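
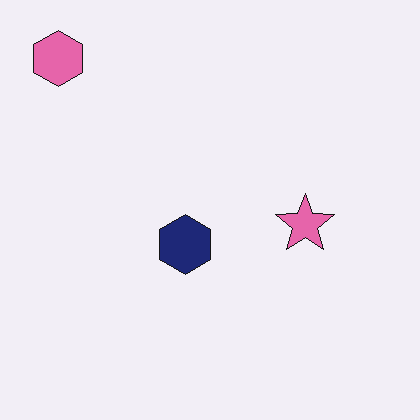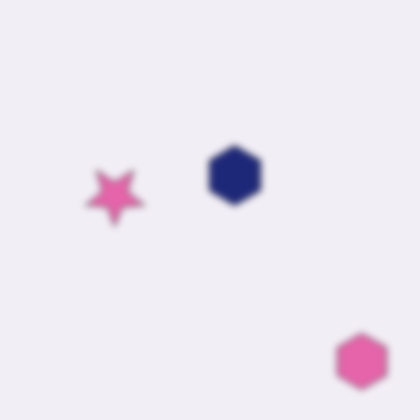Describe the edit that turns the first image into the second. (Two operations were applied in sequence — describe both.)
Noticeably gaussian-blurred, then rotated 180°.

Shape edges and outlines are uniformly softened across the whole image. The pink hexagon sits in the top-left of the first image and the bottom-right of the second — consistent with a whole-image 180° rotation.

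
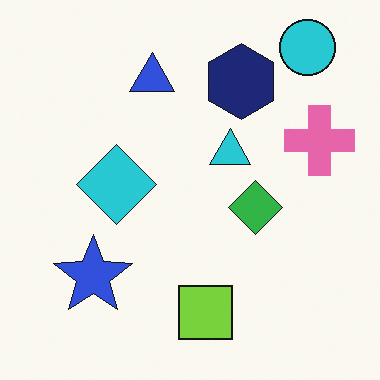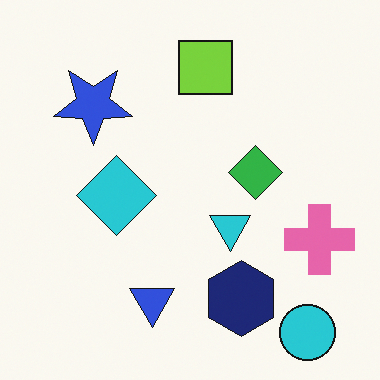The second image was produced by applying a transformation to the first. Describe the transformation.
It was flipped vertically (top ↔ bottom).

The cyan circle is in the top-right of the first image and the bottom-right of the second — shapes on opposite sides of the horizontal midline have swapped in a mirror flip.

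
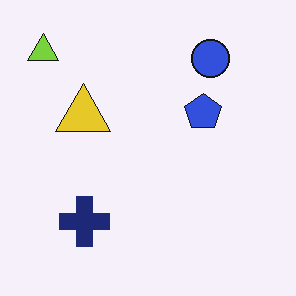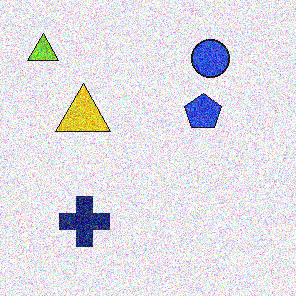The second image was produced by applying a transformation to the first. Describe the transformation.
The transformation is: degraded with strong gaussian noise.

Random speckle covers the whole image, including the flat background.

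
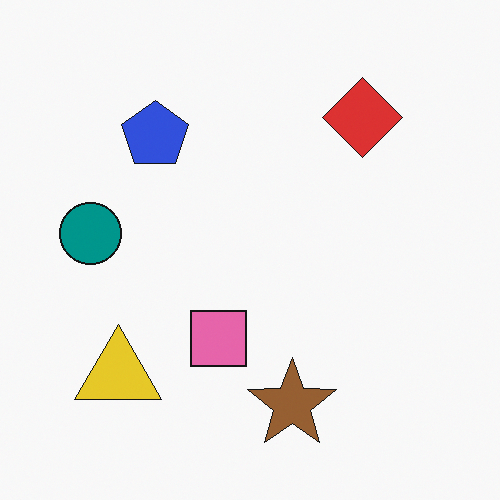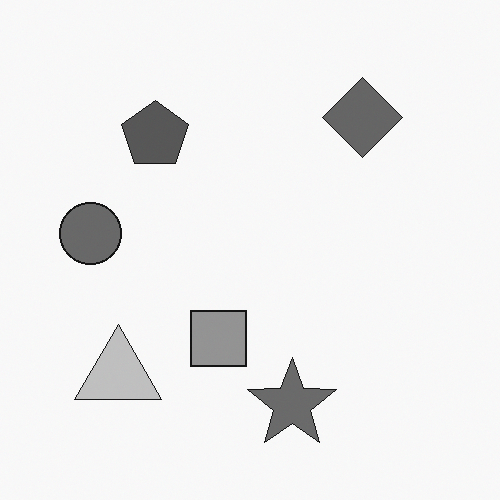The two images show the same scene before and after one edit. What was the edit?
The image was converted to grayscale.

All color is removed — every shape is now a shade of grey.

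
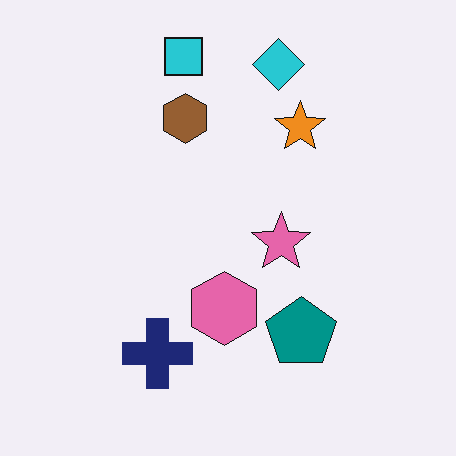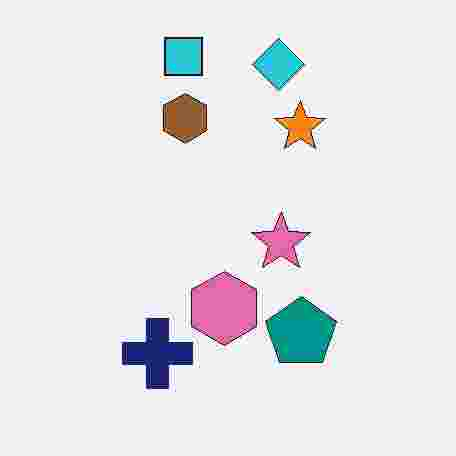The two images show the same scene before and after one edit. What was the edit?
The image was degraded with heavy JPEG compression.

Blocky 8×8 compression artifacts appear around shape edges and the flat background shows ringing — characteristic JPEG degradation.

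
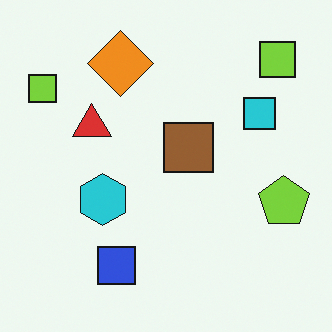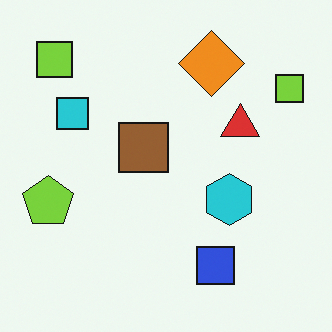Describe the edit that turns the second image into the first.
The image was flipped horizontally (left ↔ right).

The lime pentagon is in the left of the second image and the right of the first — shapes on opposite sides of the vertical midline have swapped in a mirror flip.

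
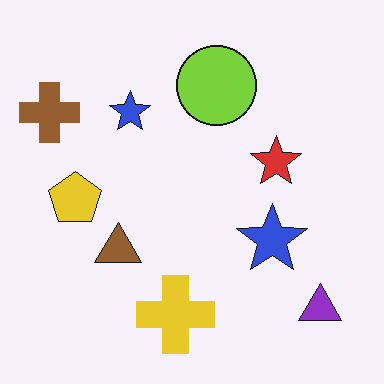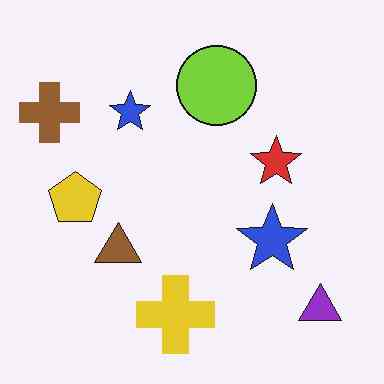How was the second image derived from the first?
It was JPEG-compressed with visible artifacts.

Blocky 8×8 compression artifacts appear around shape edges and the flat background shows ringing — characteristic JPEG degradation.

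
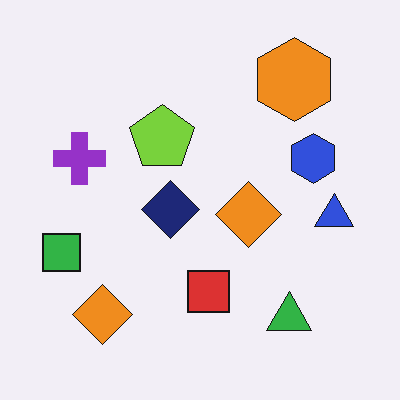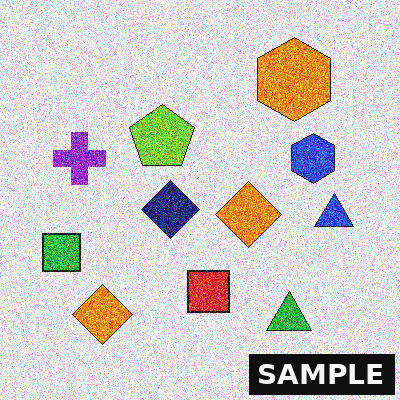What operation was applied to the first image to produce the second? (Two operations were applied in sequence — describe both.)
It was degraded with strong gaussian noise, then watermarked with the text "SAMPLE" in the lower-right corner.

Random speckle covers the whole image, including the flat background. A dark label reading "SAMPLE" appears in the lower-right corner.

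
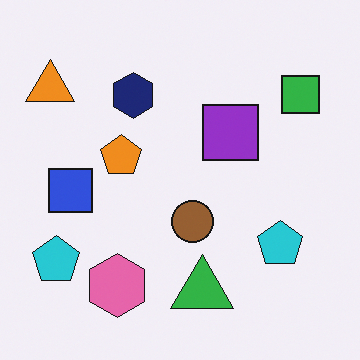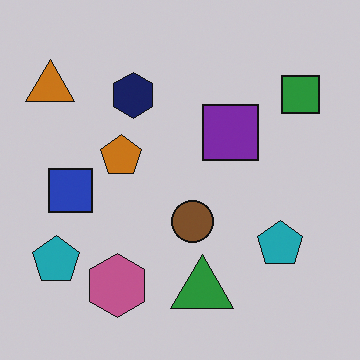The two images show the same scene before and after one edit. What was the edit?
This is the original image darkened a little.

Every pixel — background and shapes alike — is uniformly darkened.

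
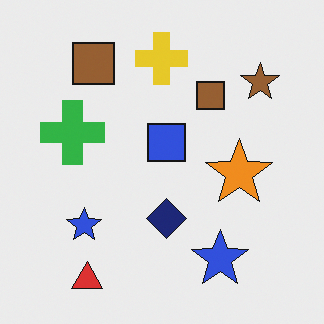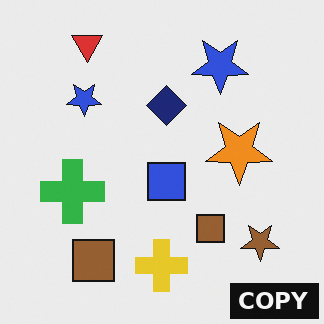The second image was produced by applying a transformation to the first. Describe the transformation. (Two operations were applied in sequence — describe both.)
It was flipped vertically (top ↔ bottom), then watermarked with the text "COPY" in the lower-right corner.

The red triangle is in the bottom-left of the first image and the top-left of the second — shapes on opposite sides of the horizontal midline have swapped in a mirror flip. A dark label reading "COPY" appears in the lower-right corner.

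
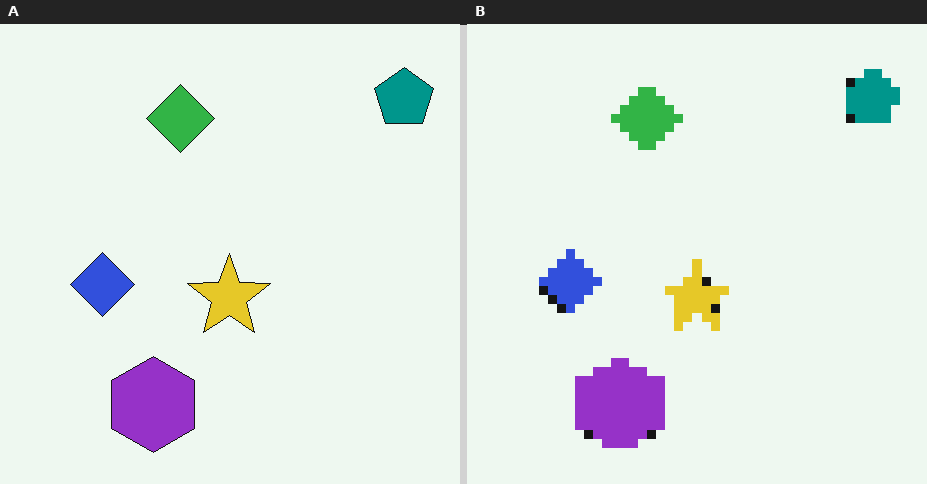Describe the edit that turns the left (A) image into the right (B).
It was coarsely pixelated.

Shapes are reduced to large square blocks; fine edges and outlines are lost — a downscale-then-upscale (mosaic) effect.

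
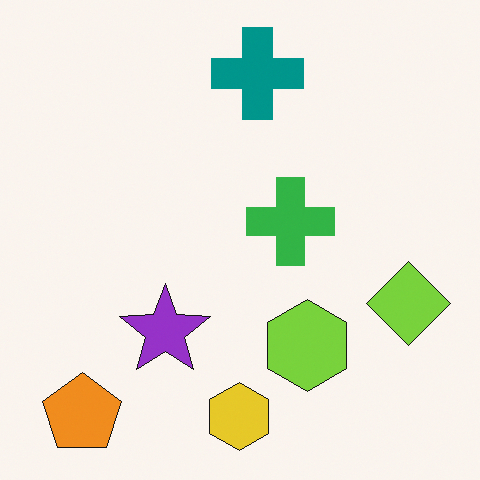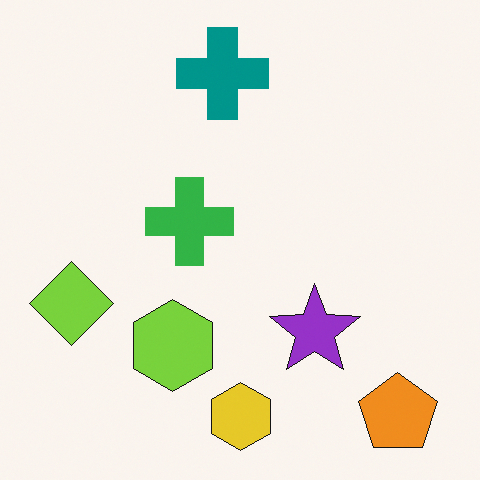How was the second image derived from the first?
This is the original image flipped horizontally (left ↔ right).

The lime diamond is in the right of the first image and the left of the second — shapes on opposite sides of the vertical midline have swapped in a mirror flip.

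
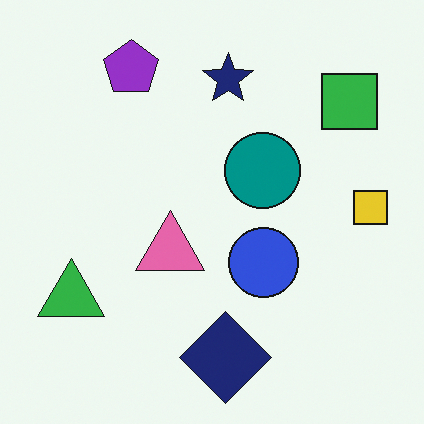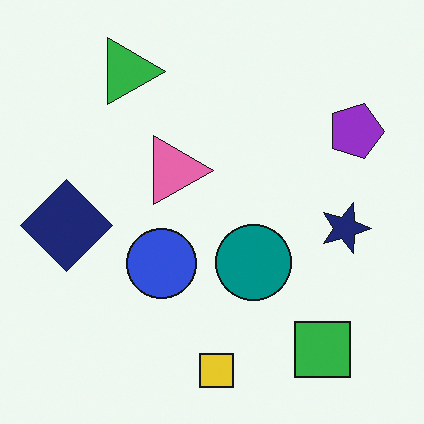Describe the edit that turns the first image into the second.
The transformation is: rotated 90° clockwise.

The green square sits in the top-right of the first image and the bottom-right of the second — consistent with a whole-image 90° clockwise rotation.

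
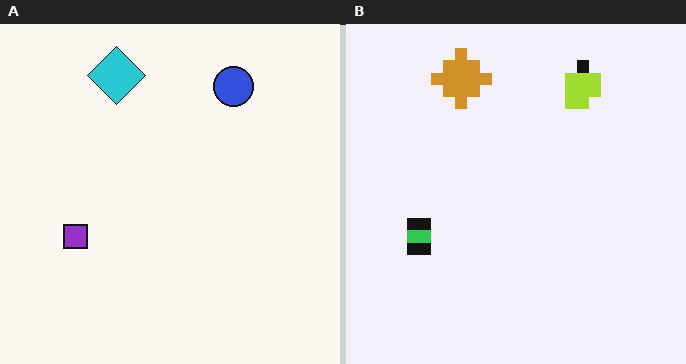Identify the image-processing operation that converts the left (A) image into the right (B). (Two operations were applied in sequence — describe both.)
The transformation is: coarsely pixelated, then hue-shifted by a large amount.

Shapes are reduced to large square blocks; fine edges and outlines are lost — a downscale-then-upscale (mosaic) effect. Every shape's color has rotated by the same amount around the hue wheel — a uniform hue shift.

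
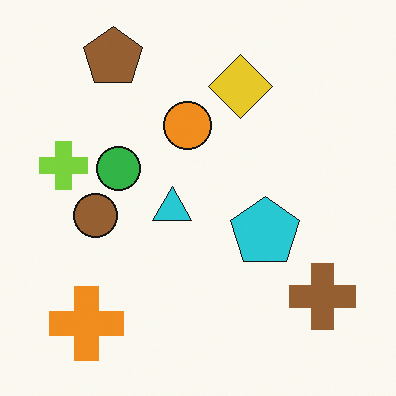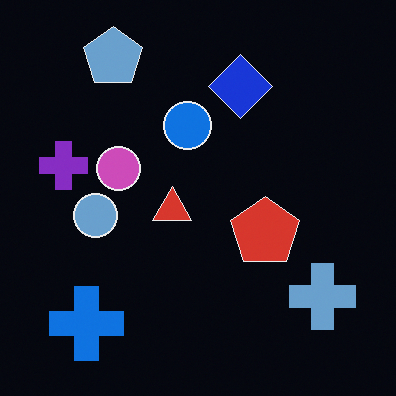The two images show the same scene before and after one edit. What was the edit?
This is the original image color-inverted (negative).

The light background has become dark and every shape's color is its complement — a photographic negative.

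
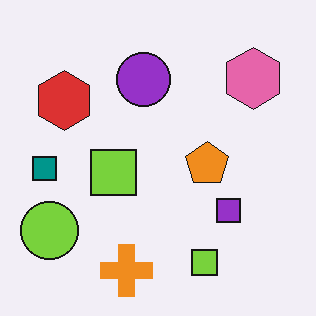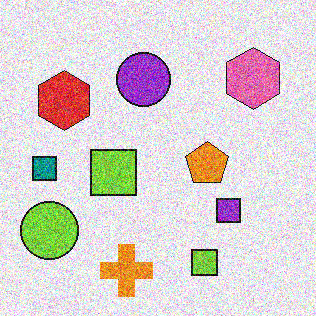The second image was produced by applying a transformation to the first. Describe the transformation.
The second image is the first degraded with strong gaussian noise.

Random speckle covers the whole image, including the flat background.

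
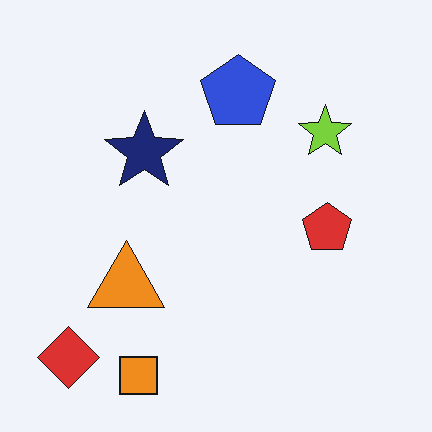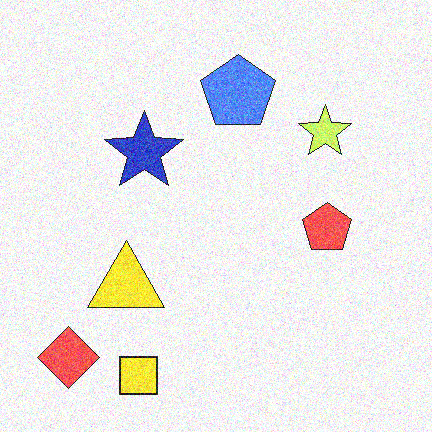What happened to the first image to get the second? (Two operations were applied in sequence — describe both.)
This is the original image noticeably brightened, then degraded with a thick layer of grain.

Every pixel — background and shapes alike — is uniformly brightened. Random speckle covers the whole image, including the flat background.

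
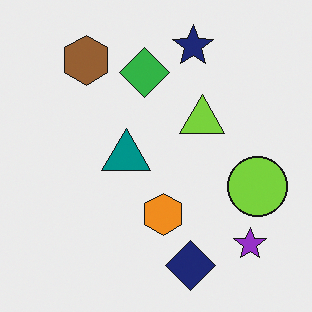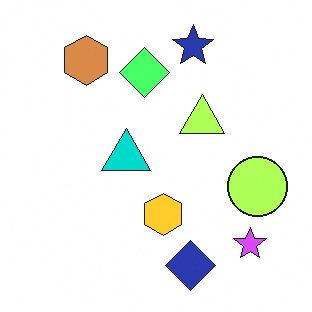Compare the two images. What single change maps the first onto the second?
The transformation is: brightened a lot.

Every pixel — background and shapes alike — is uniformly brightened.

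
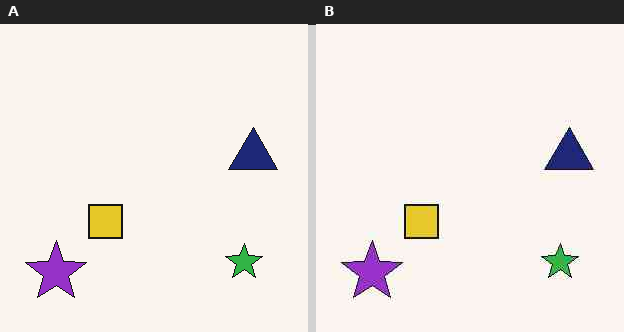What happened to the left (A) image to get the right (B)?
It was given moderate JPEG compression.

Blocky 8×8 compression artifacts appear around shape edges and the flat background shows ringing — characteristic JPEG degradation.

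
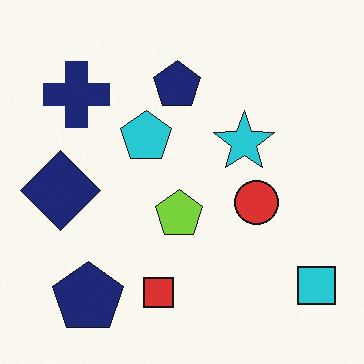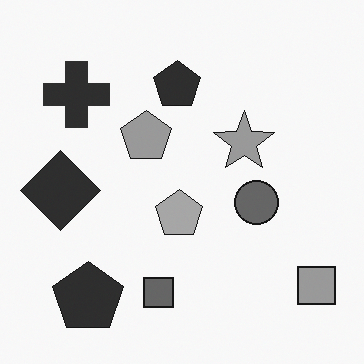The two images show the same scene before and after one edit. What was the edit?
This is the original image converted to grayscale.

All color is removed — every shape is now a shade of grey.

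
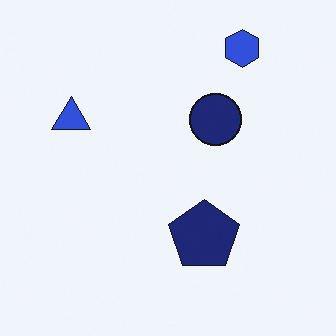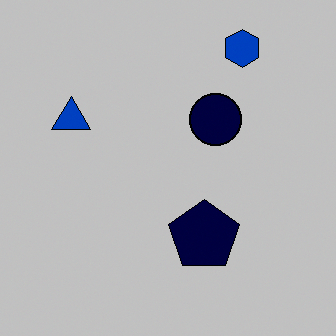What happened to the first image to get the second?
The image was aggressively posterized.

Each flat color has snapped to a coarser quantized level — most visibly, the near-white background has dropped to a flat grey.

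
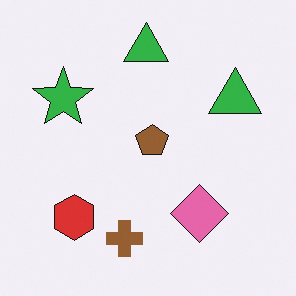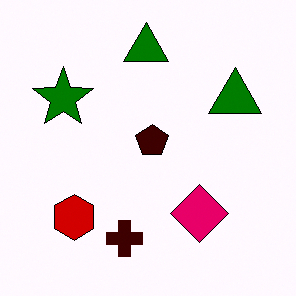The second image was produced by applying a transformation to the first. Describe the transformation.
It was boosted in contrast.

Tones are pushed away from mid-grey across the whole image — a global contrast change.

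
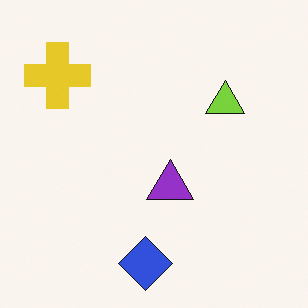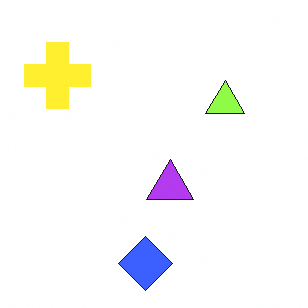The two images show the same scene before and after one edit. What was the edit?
This is the original image brightened a little.

Every pixel — background and shapes alike — is uniformly brightened.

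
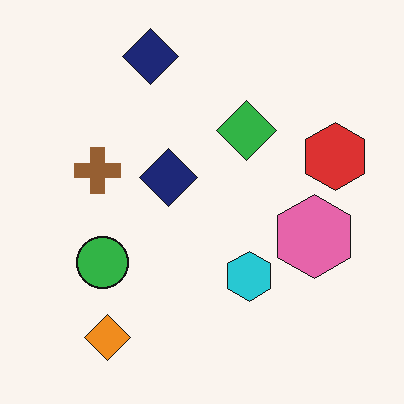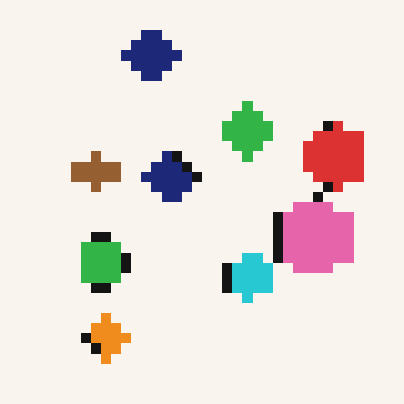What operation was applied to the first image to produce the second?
This is the original image heavily pixelated into large blocks.

Shapes are reduced to large square blocks; fine edges and outlines are lost — a downscale-then-upscale (mosaic) effect.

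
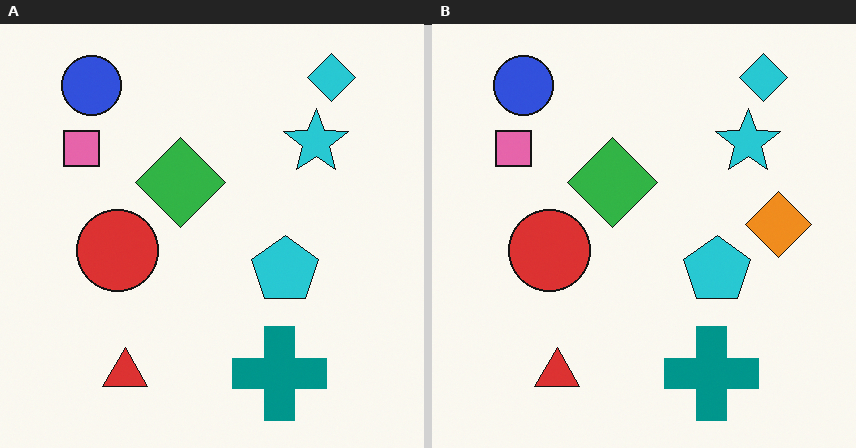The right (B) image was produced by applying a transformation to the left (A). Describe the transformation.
The image was overlaid with an additional orange diamond.

An orange diamond appears in the right (B) image that is absent from the left (A).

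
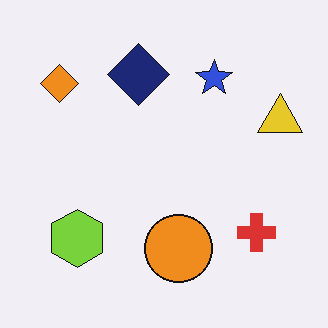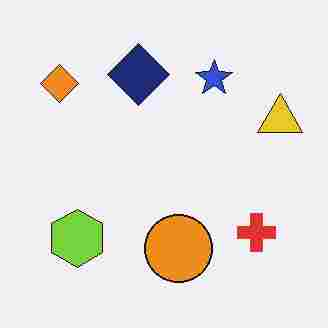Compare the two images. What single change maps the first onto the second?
It was degraded with heavy JPEG compression.

Blocky 8×8 compression artifacts appear around shape edges and the flat background shows ringing — characteristic JPEG degradation.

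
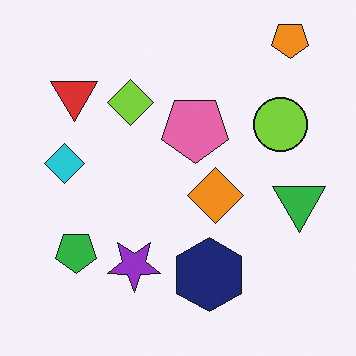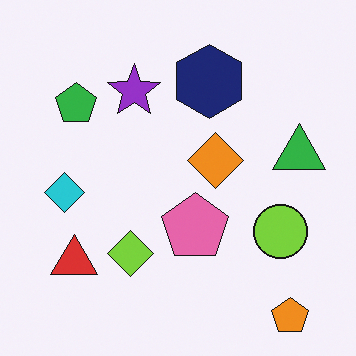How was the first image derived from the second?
It was flipped vertically (top ↔ bottom).

The orange pentagon is in the bottom-right of the second image and the top-right of the first — shapes on opposite sides of the horizontal midline have swapped in a mirror flip.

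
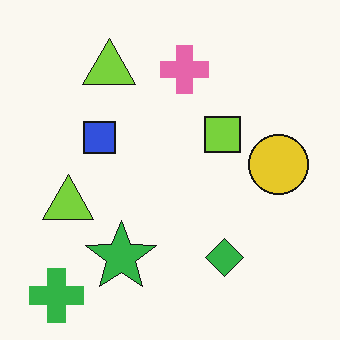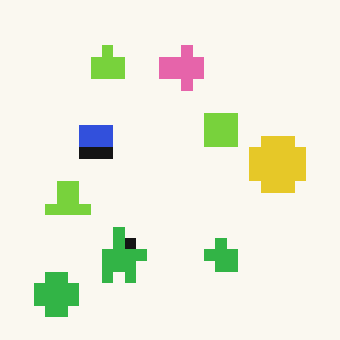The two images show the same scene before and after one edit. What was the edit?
Coarsely pixelated.

Shapes are reduced to large square blocks; fine edges and outlines are lost — a downscale-then-upscale (mosaic) effect.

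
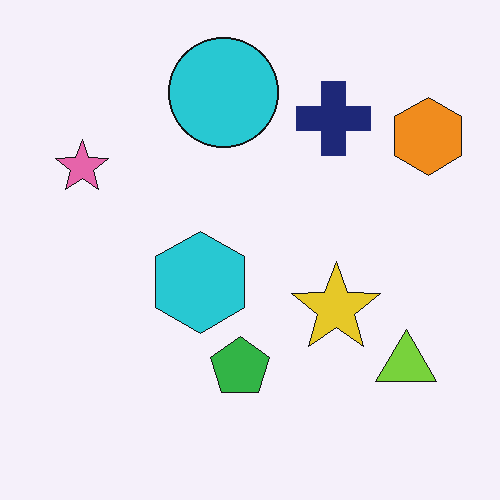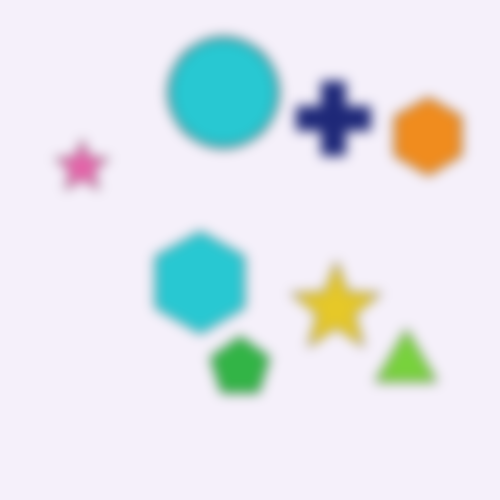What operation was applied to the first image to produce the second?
This is the original image heavily blurred.

Shape edges and outlines are uniformly softened across the whole image.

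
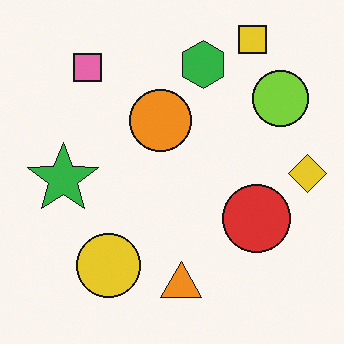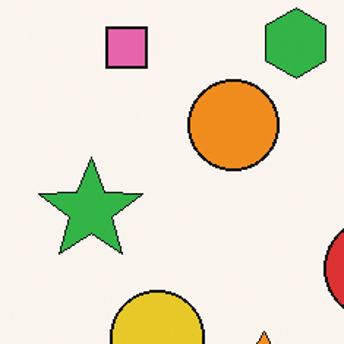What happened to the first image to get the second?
The second image is the first cropped slightly and scaled back up.

The visible shapes are larger and the field of view is narrower; shapes near the original edges may be partly or wholly outside the frame — a crop-and-rescale.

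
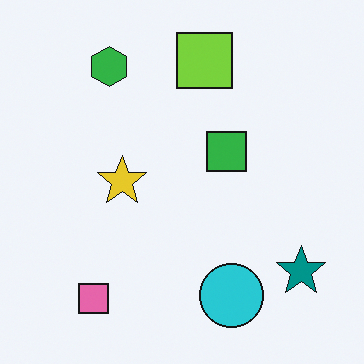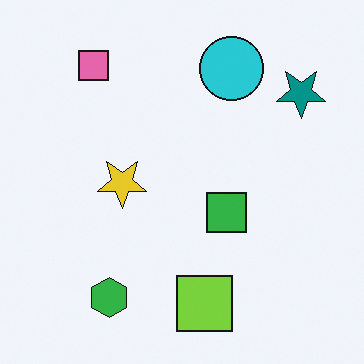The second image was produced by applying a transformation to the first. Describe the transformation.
It was flipped vertically (top ↔ bottom).

The lime square is in the top of the first image and the bottom of the second — shapes on opposite sides of the horizontal midline have swapped in a mirror flip.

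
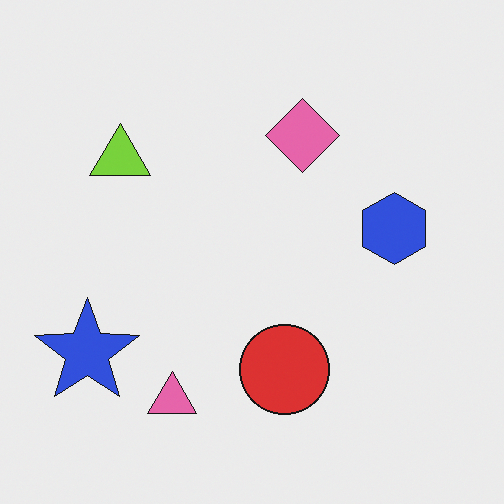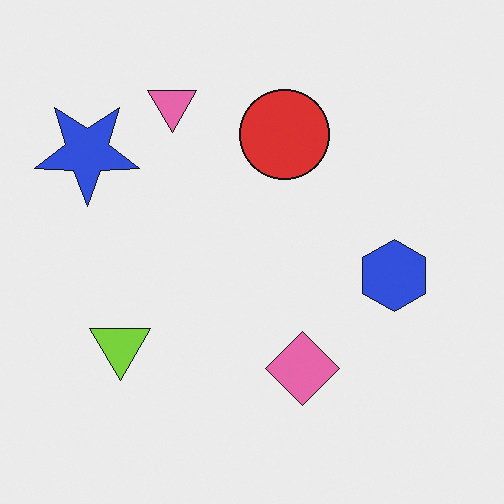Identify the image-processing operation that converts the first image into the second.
Flipped vertically (top ↔ bottom).

The pink triangle is in the bottom of the first image and the top of the second — shapes on opposite sides of the horizontal midline have swapped in a mirror flip.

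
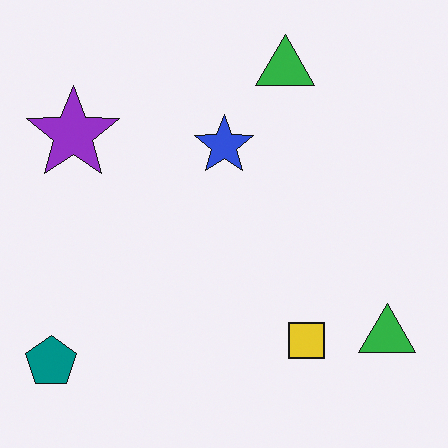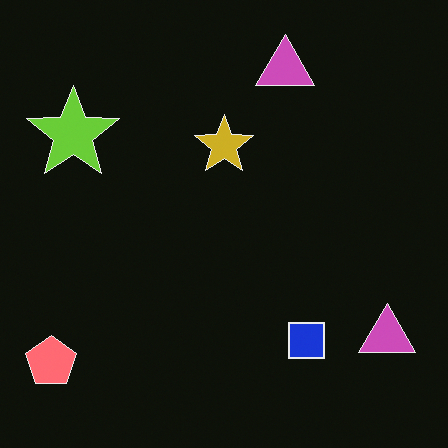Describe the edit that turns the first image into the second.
The image was color-inverted (negative).

The light background has become dark and every shape's color is its complement — a photographic negative.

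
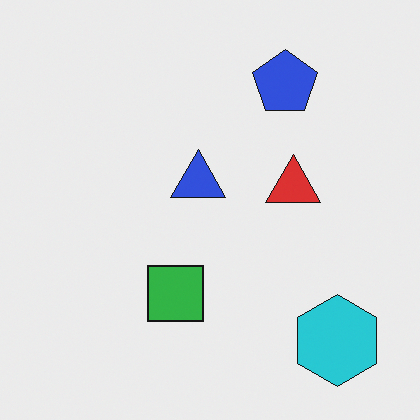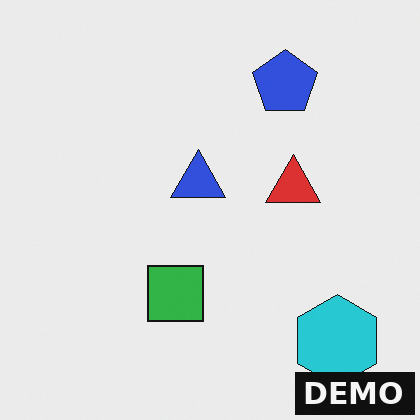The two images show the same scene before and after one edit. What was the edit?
The transformation is: watermarked with the text "DEMO" in the lower-right corner.

A dark label reading "DEMO" appears in the lower-right corner.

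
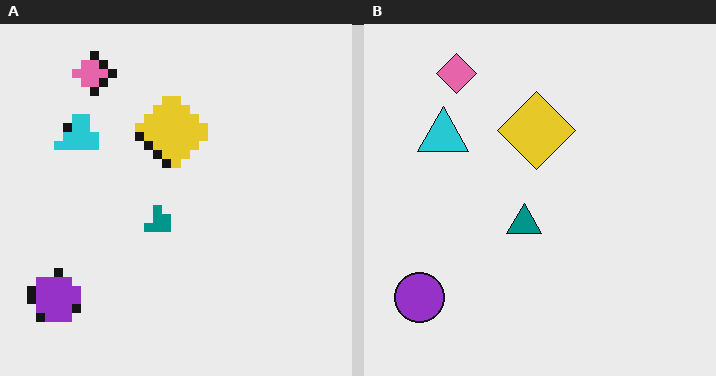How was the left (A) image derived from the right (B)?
Heavily pixelated into large blocks.

Shapes are reduced to large square blocks; fine edges and outlines are lost — a downscale-then-upscale (mosaic) effect.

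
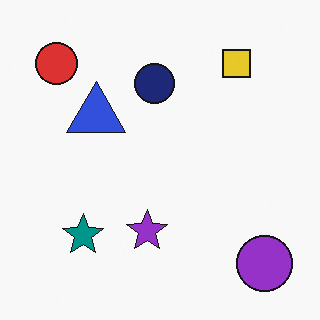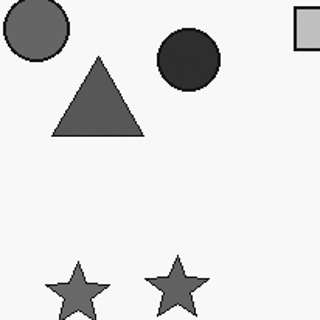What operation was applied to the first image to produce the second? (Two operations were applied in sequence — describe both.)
The second image is the first cropped to a modestly smaller region and rescaled, then converted to grayscale.

The visible shapes are larger and the field of view is narrower; shapes near the original edges may be partly or wholly outside the frame — a crop-and-rescale. All color is removed — every shape is now a shade of grey.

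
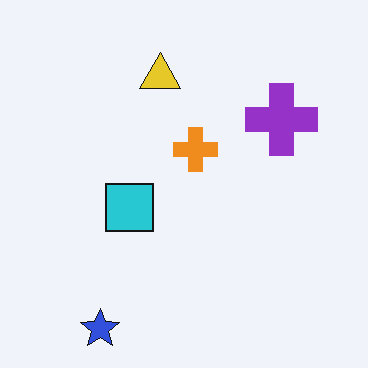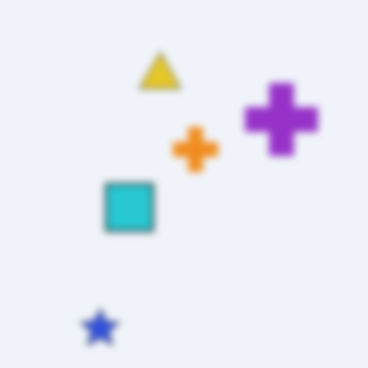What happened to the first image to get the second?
The transformation is: moderately blurred.

Shape edges and outlines are uniformly softened across the whole image.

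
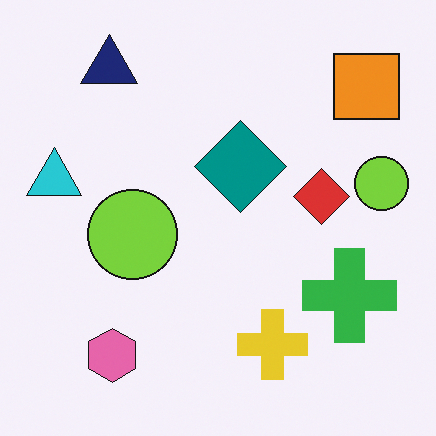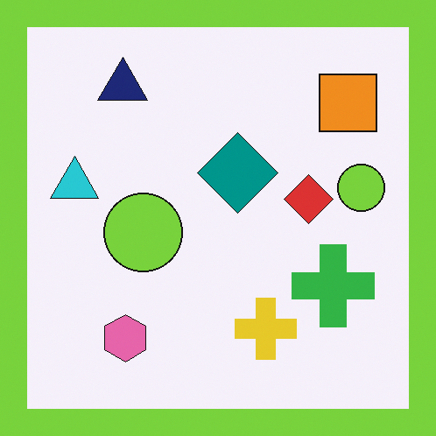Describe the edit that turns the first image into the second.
The image was framed with a lime border.

A solid lime frame runs around the edge of the second image, with the content slightly shrunk inside it.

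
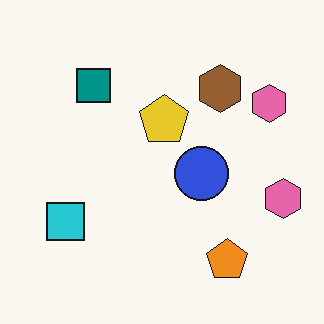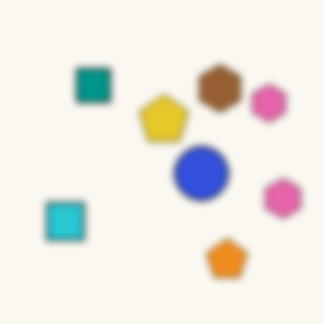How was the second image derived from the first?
The second image is the first moderately blurred.

Shape edges and outlines are uniformly softened across the whole image.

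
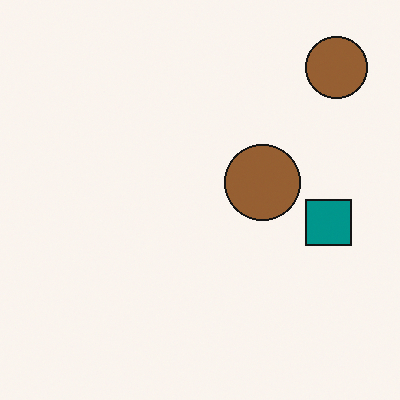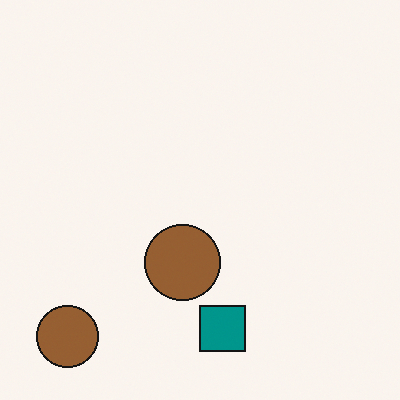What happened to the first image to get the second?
It was transposed (reflected across the top-left ↔ bottom-right diagonal).

Shapes have swapped their row and column positions — what was in the top-right is now in the bottom-left — a diagonal reflection.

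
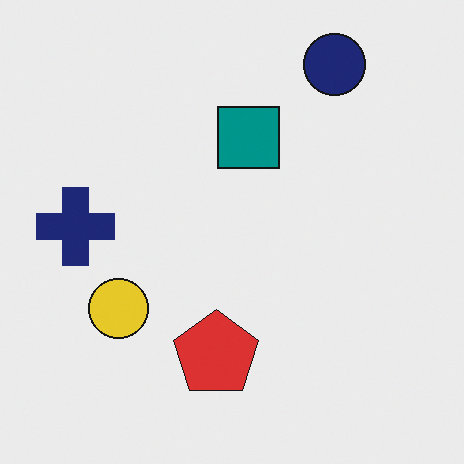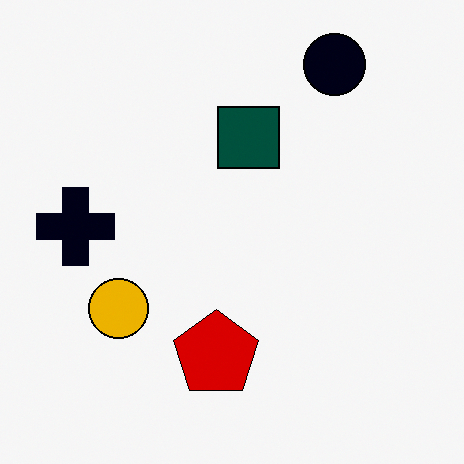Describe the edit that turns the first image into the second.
Boosted in contrast.

Tones are pushed away from mid-grey across the whole image — a global contrast change.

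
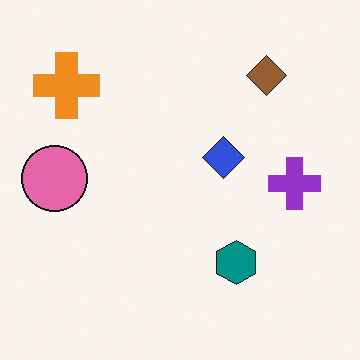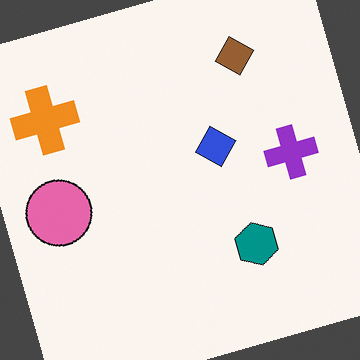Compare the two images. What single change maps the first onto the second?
The second image is the first rotated counter-clockwise by a moderate amount.

Every shape is tilted by the same angle and the image corners show triangular fill wedges — a whole-image rotation by a non-right angle.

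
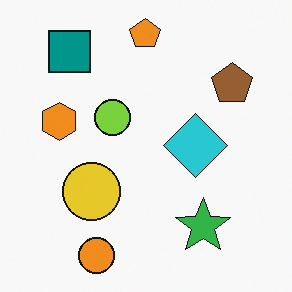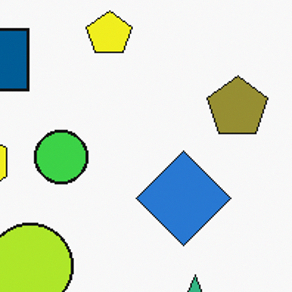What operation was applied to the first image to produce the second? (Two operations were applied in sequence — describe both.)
The second image is the first hue-shifted slightly, then cropped to a modestly smaller region and rescaled.

Every shape's color has rotated by the same amount around the hue wheel — a uniform hue shift. The visible shapes are larger and the field of view is narrower; shapes near the original edges may be partly or wholly outside the frame — a crop-and-rescale.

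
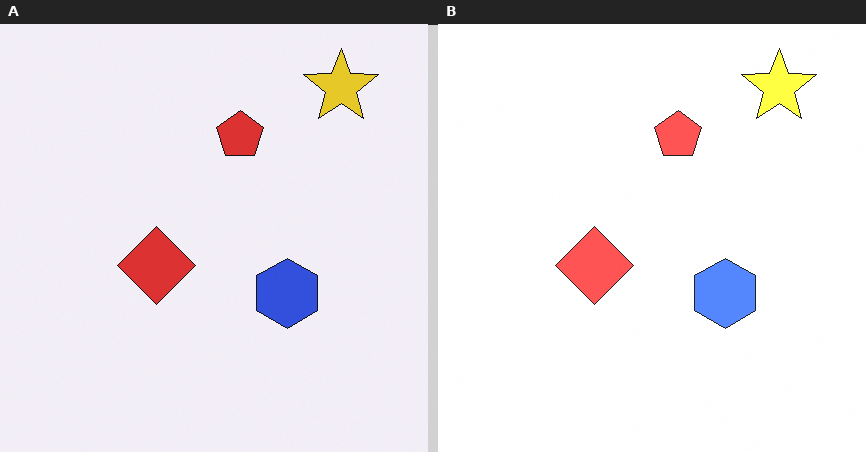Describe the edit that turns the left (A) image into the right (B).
The transformation is: noticeably brightened.

Every pixel — background and shapes alike — is uniformly brightened.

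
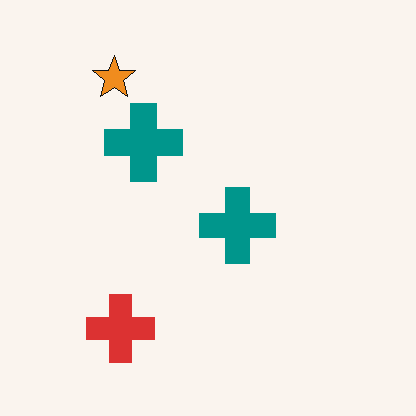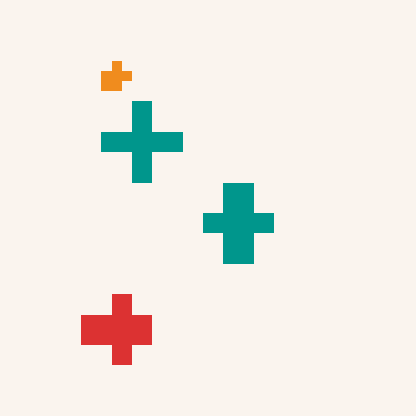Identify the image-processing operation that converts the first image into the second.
It was heavily pixelated into large blocks.

Shapes are reduced to large square blocks; fine edges and outlines are lost — a downscale-then-upscale (mosaic) effect.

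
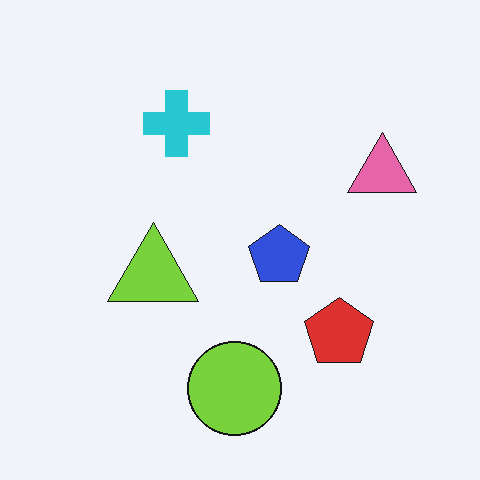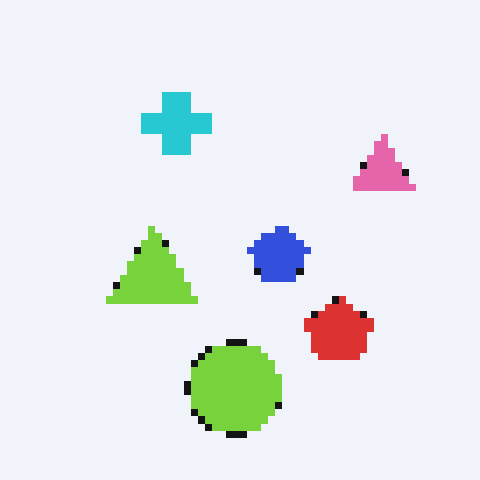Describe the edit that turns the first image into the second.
The transformation is: moderately pixelated.

Shapes are reduced to large square blocks; fine edges and outlines are lost — a downscale-then-upscale (mosaic) effect.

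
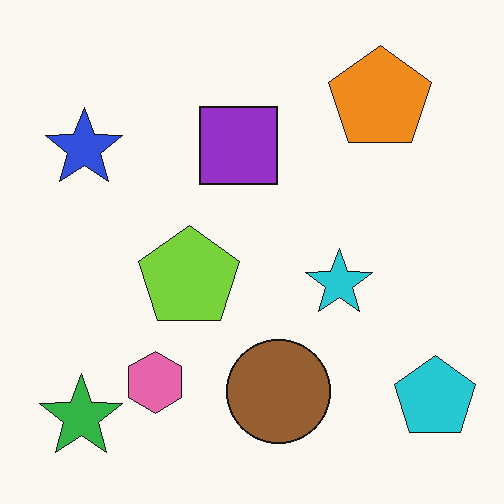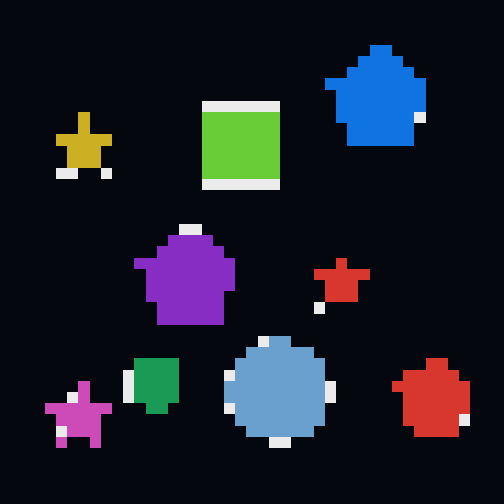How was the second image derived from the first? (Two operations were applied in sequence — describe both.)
The transformation is: color-inverted (negative), then coarsely pixelated.

The light background has become dark and every shape's color is its complement — a photographic negative. Shapes are reduced to large square blocks; fine edges and outlines are lost — a downscale-then-upscale (mosaic) effect.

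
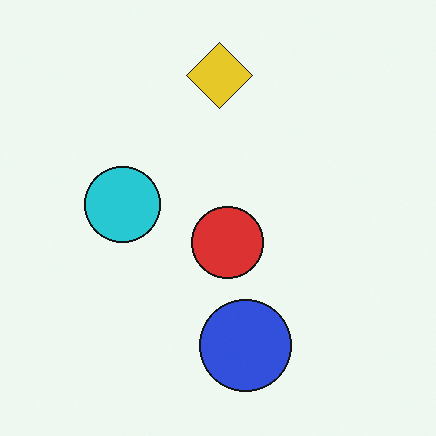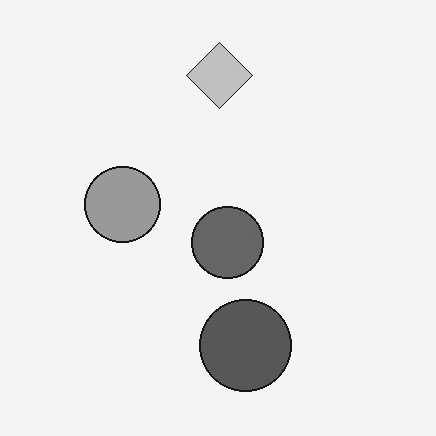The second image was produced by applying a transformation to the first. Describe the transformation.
The second image is the first converted to grayscale.

All color is removed — every shape is now a shade of grey.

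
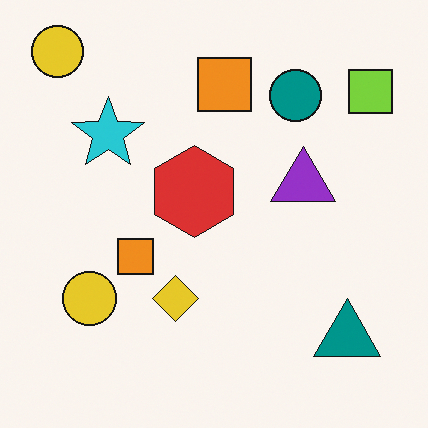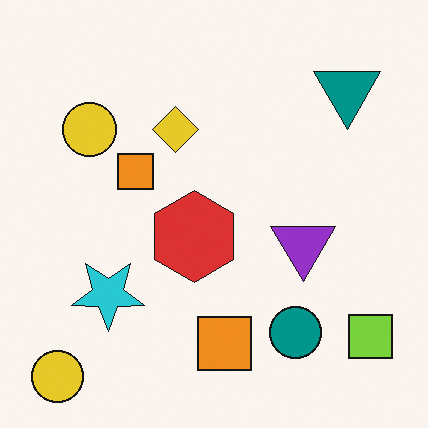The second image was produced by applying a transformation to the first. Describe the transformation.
This is the original image flipped vertically (top ↔ bottom).

The teal triangle is in the bottom-right of the first image and the top-right of the second — shapes on opposite sides of the horizontal midline have swapped in a mirror flip.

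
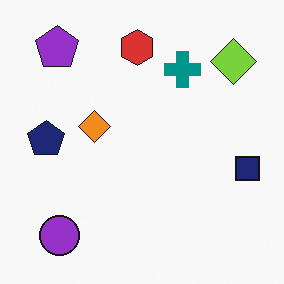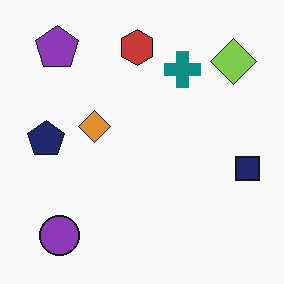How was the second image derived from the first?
The second image is the first slightly desaturated.

All colors are more muted and greyish — a global saturation change.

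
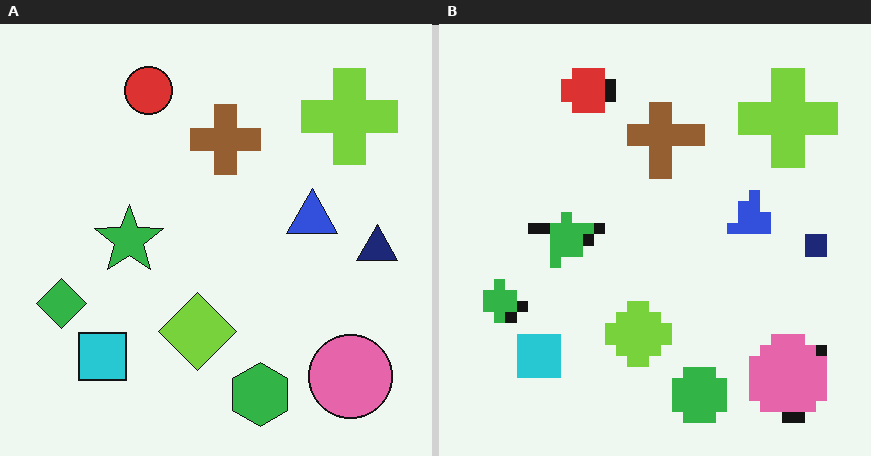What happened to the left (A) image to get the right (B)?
The image was coarsely pixelated.

Shapes are reduced to large square blocks; fine edges and outlines are lost — a downscale-then-upscale (mosaic) effect.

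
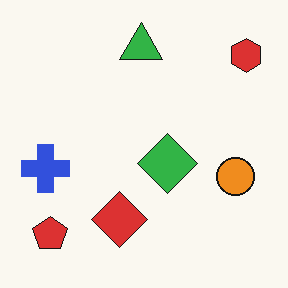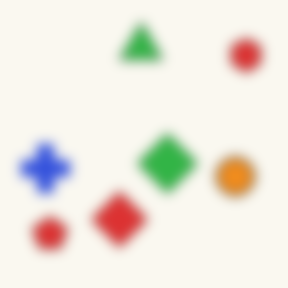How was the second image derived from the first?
It was strongly gaussian-blurred.

Shape edges and outlines are uniformly softened across the whole image.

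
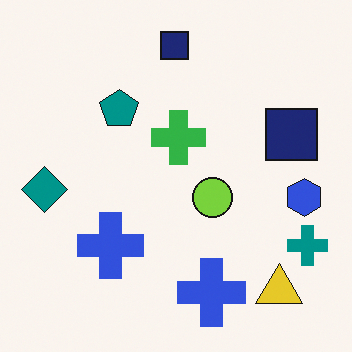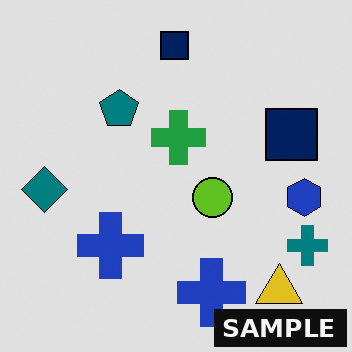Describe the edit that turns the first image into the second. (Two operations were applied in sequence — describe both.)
The image was posterized to a reduced palette, then watermarked with the text "SAMPLE" in the lower-right corner.

Each flat color has snapped to a coarser quantized level — most visibly, the near-white background has dropped to a flat grey. A dark label reading "SAMPLE" appears in the lower-right corner.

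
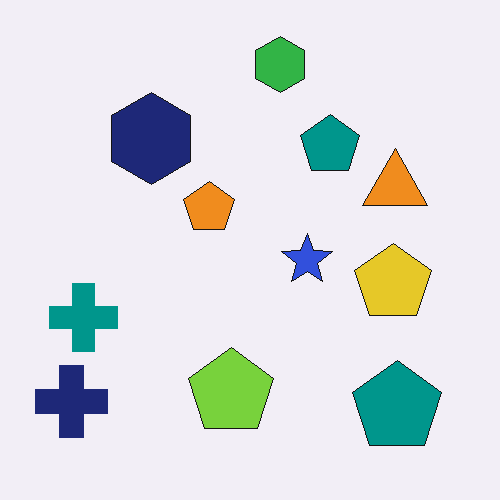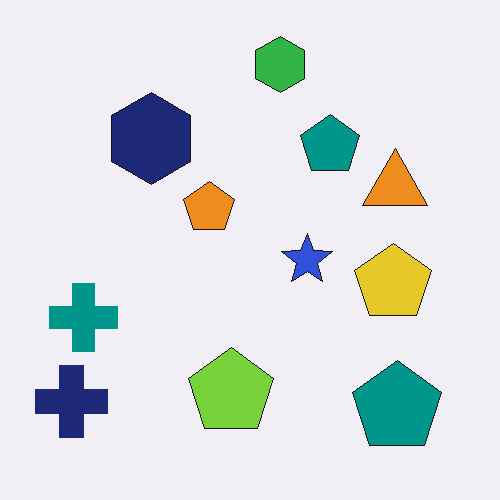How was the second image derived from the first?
The transformation is: JPEG-compressed with visible artifacts.

Blocky 8×8 compression artifacts appear around shape edges and the flat background shows ringing — characteristic JPEG degradation.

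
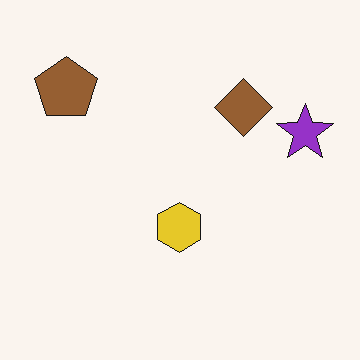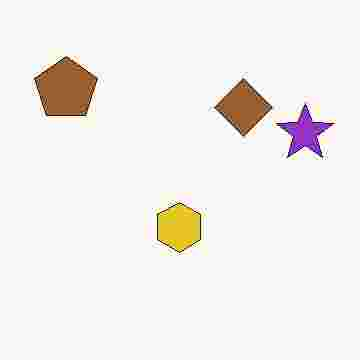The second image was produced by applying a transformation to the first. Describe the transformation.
It was heavily JPEG-compressed with obvious blocking artifacts.

Blocky 8×8 compression artifacts appear around shape edges and the flat background shows ringing — characteristic JPEG degradation.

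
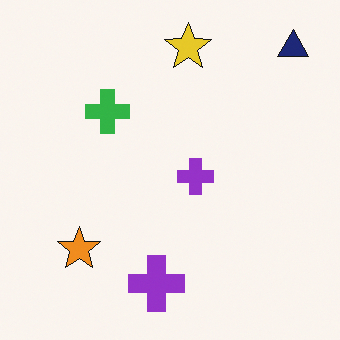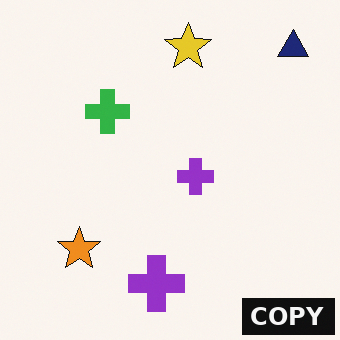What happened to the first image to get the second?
Watermarked with the text "COPY" in the lower-right corner.

A dark label reading "COPY" appears in the lower-right corner.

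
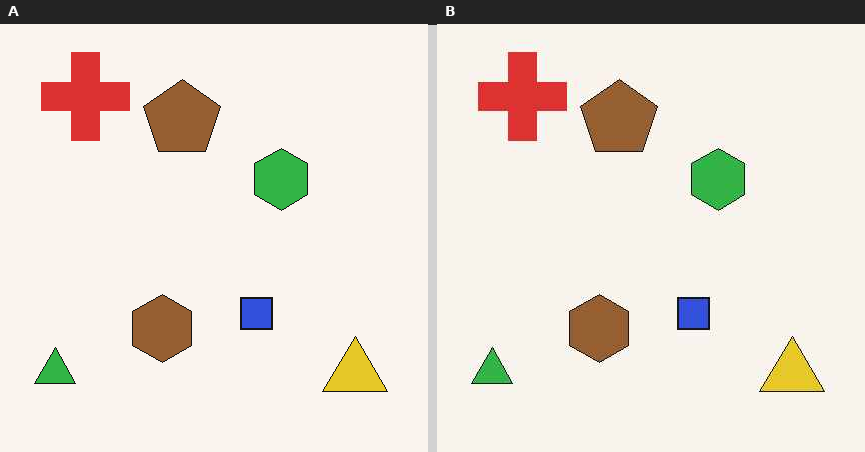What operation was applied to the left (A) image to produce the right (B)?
This is the original image JPEG-compressed with visible artifacts.

Blocky 8×8 compression artifacts appear around shape edges and the flat background shows ringing — characteristic JPEG degradation.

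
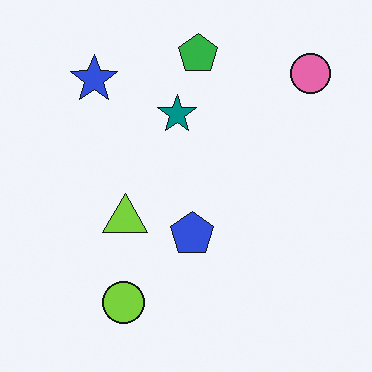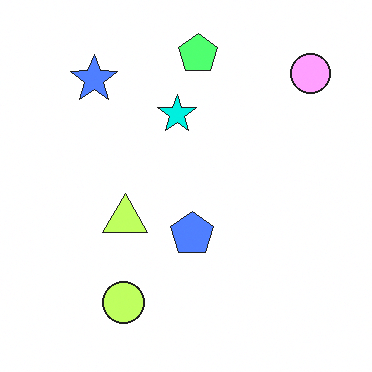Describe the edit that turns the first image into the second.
It was brightened a lot.

Every pixel — background and shapes alike — is uniformly brightened.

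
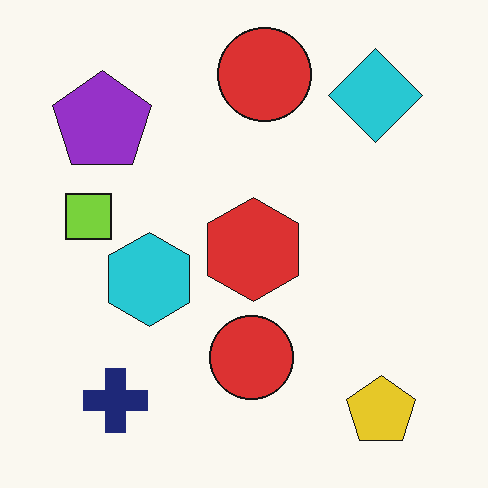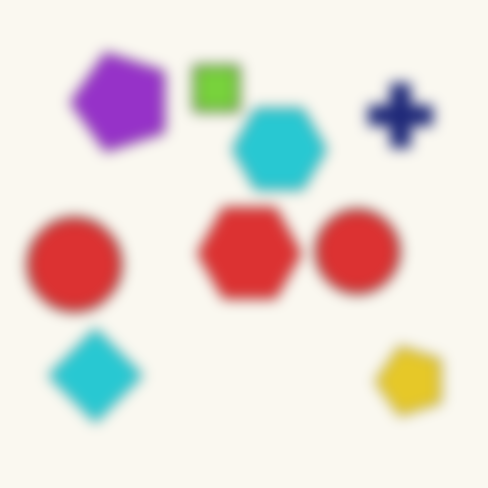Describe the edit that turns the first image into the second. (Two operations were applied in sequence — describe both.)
The image was transposed (reflected across the top-left ↔ bottom-right diagonal), then strongly gaussian-blurred.

Shapes have swapped their row and column positions — what was in the top-right is now in the bottom-left — a diagonal reflection. Shape edges and outlines are uniformly softened across the whole image.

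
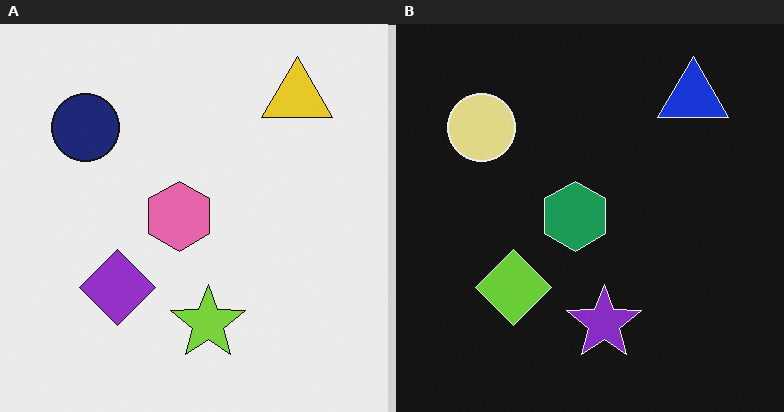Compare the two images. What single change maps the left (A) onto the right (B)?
It was color-inverted (negative).

The light background has become dark and every shape's color is its complement — a photographic negative.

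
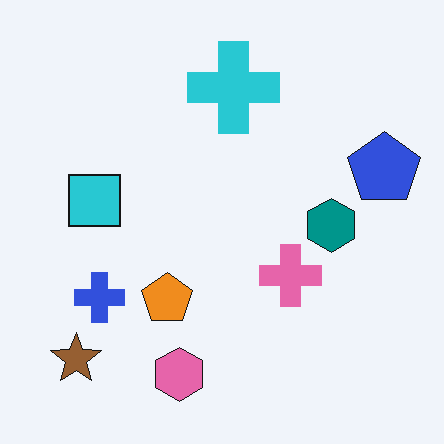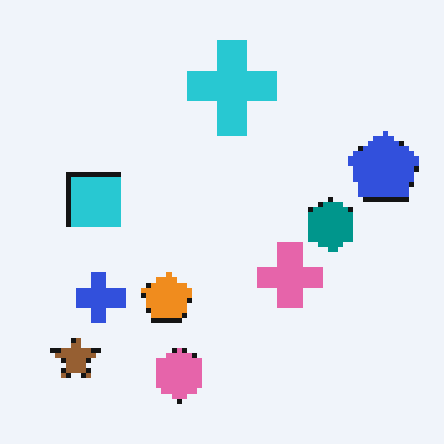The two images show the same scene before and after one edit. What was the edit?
The transformation is: lightly pixelated (a mild mosaic effect).

Shapes are reduced to large square blocks; fine edges and outlines are lost — a downscale-then-upscale (mosaic) effect.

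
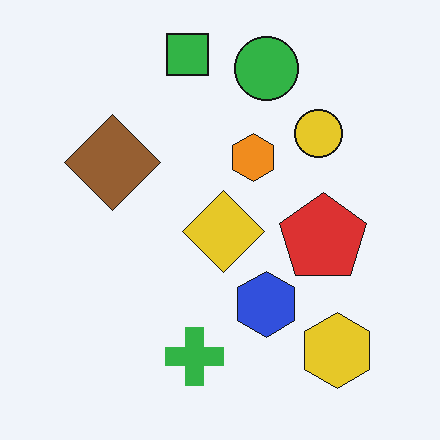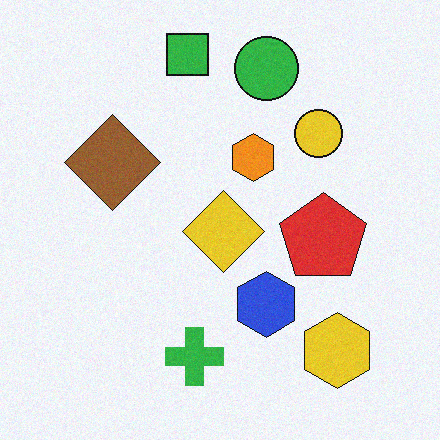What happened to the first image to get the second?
The transformation is: degraded with light additive noise.

Random speckle covers the whole image, including the flat background.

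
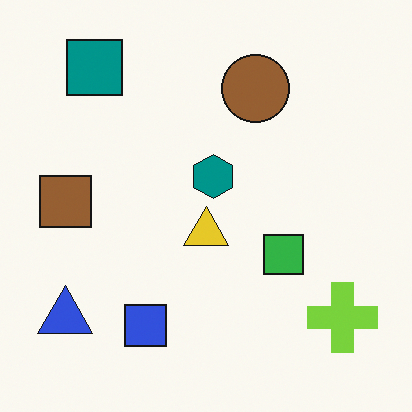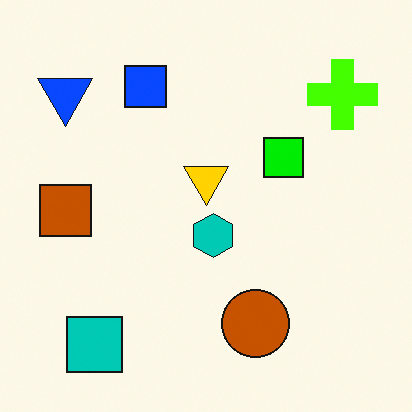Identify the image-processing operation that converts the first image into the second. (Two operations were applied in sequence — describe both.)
This is the original image heavily oversaturated, then flipped vertically (top ↔ bottom).

All colors are more vivid — a global saturation change. The teal square is in the top-left of the first image and the bottom-left of the second — shapes on opposite sides of the horizontal midline have swapped in a mirror flip.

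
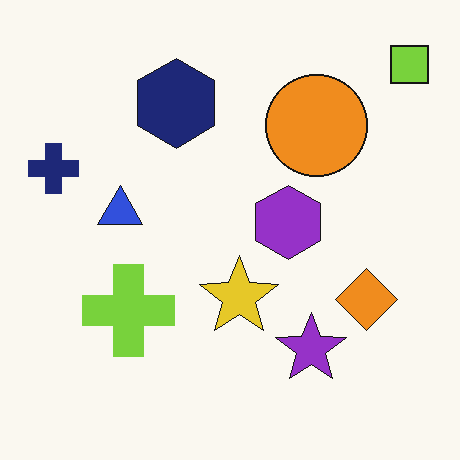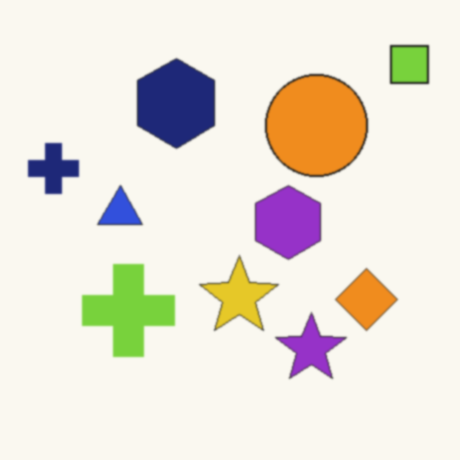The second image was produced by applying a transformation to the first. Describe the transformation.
This is the original image lightly blurred.

Shape edges and outlines are uniformly softened across the whole image.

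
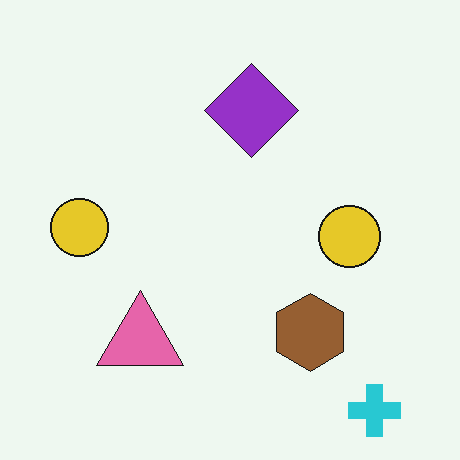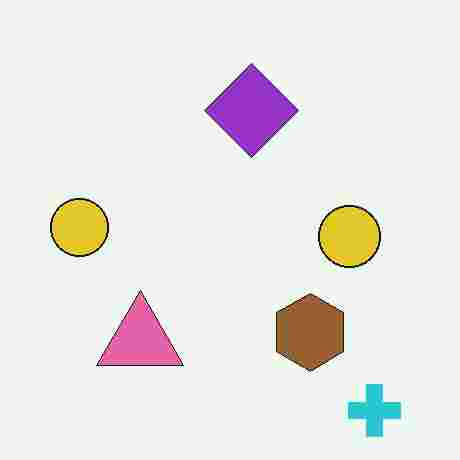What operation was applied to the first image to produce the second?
It was degraded with heavy JPEG compression.

Blocky 8×8 compression artifacts appear around shape edges and the flat background shows ringing — characteristic JPEG degradation.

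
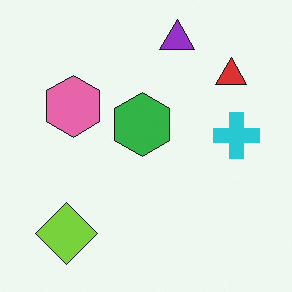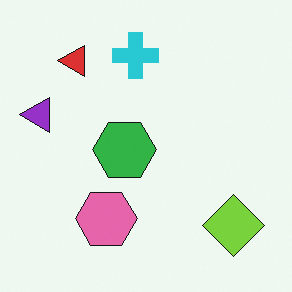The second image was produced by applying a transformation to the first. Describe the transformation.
It was rotated 90° counter-clockwise.

The lime diamond sits in the bottom-left of the first image and the bottom-right of the second — consistent with a whole-image 90° counter-clockwise rotation.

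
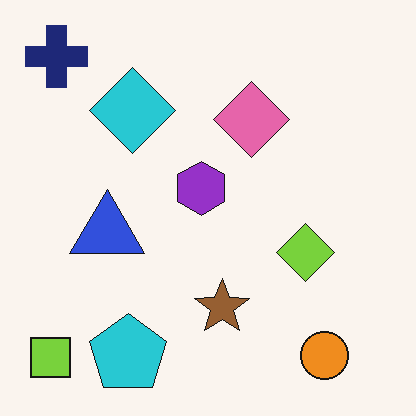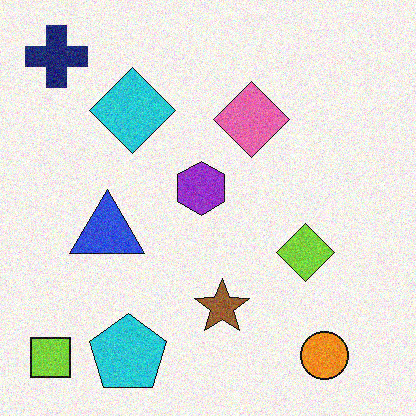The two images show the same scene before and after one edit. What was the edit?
The image was degraded with visible gaussian noise.

Random speckle covers the whole image, including the flat background.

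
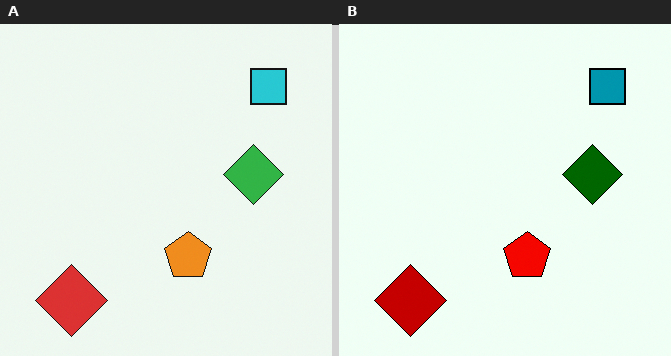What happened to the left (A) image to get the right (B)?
The transformation is: given much higher contrast.

Tones are pushed away from mid-grey across the whole image — a global contrast change.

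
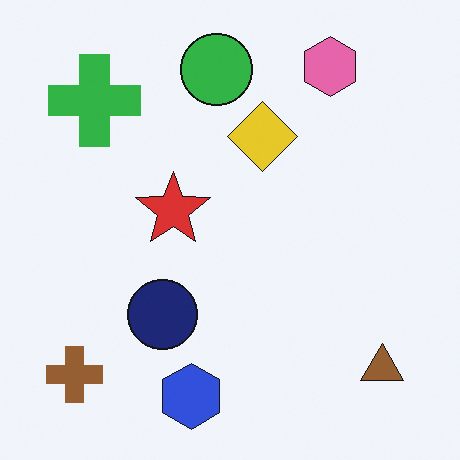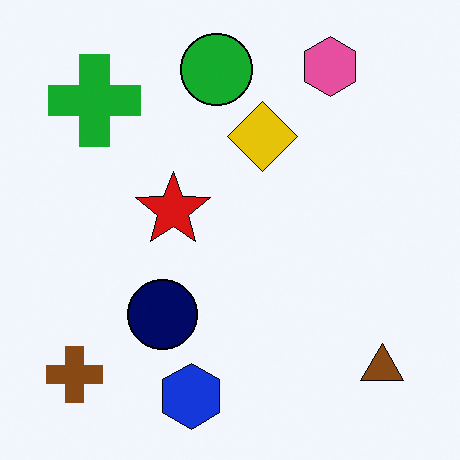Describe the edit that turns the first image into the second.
The second image is the first given slightly increased contrast.

Tones are pushed away from mid-grey across the whole image — a global contrast change.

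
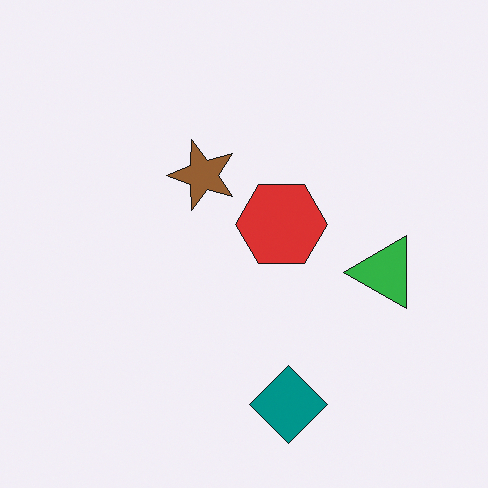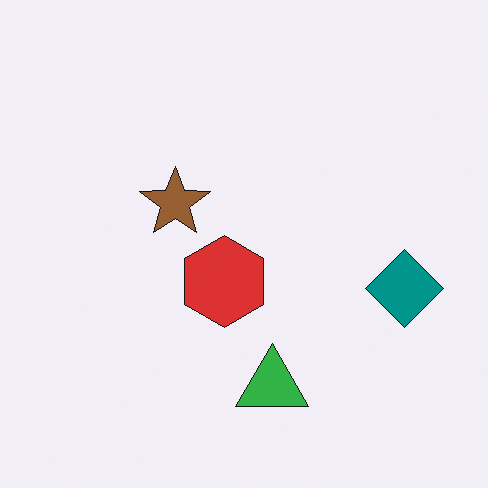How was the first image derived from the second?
The first image is the second transposed (reflected across the top-left ↔ bottom-right diagonal).

Shapes have swapped their row and column positions — what was in the top-right is now in the bottom-left — a diagonal reflection.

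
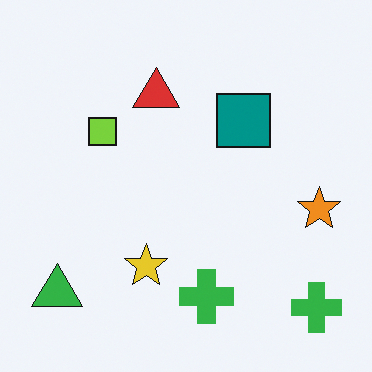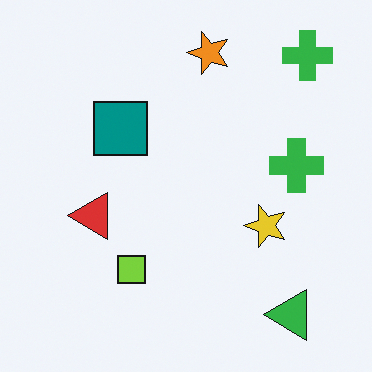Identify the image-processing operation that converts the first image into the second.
The image was rotated 90° counter-clockwise.

The green triangle sits in the bottom-left of the first image and the bottom-right of the second — consistent with a whole-image 90° counter-clockwise rotation.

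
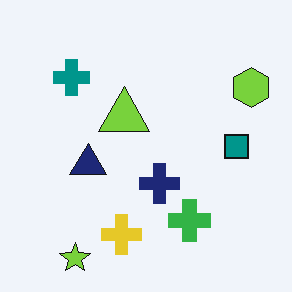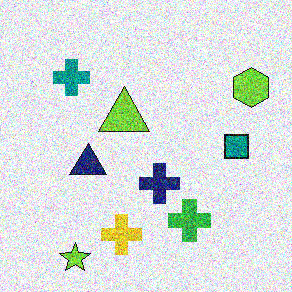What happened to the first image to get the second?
The image was degraded with a thick layer of grain.

Random speckle covers the whole image, including the flat background.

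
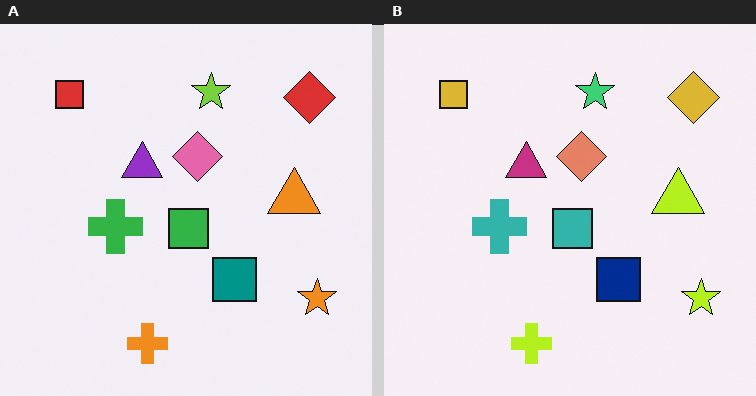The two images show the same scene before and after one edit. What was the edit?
This is the original image hue-shifted by a small amount.

Every shape's color has rotated by the same amount around the hue wheel — a uniform hue shift.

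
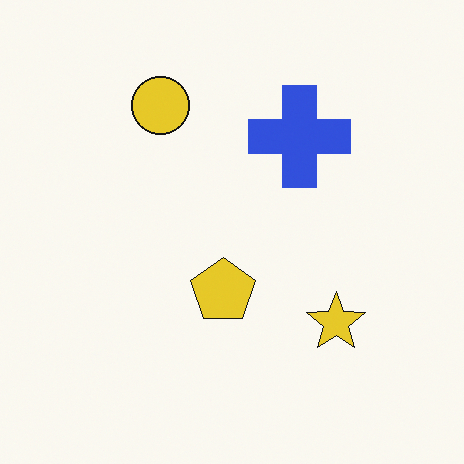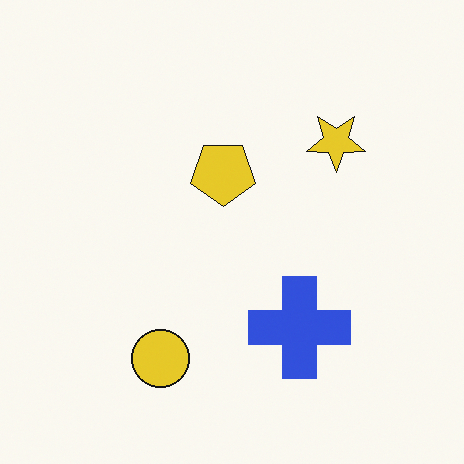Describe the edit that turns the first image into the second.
Flipped vertically (top ↔ bottom).

The yellow circle is in the top of the first image and the bottom of the second — shapes on opposite sides of the horizontal midline have swapped in a mirror flip.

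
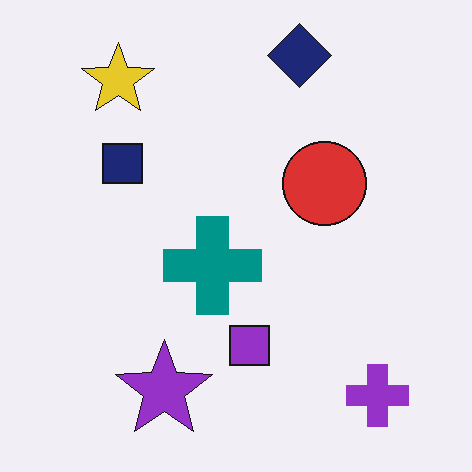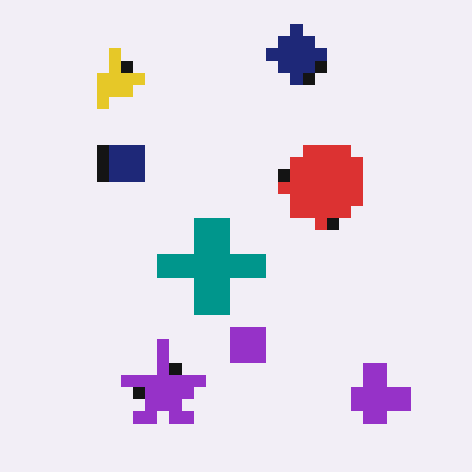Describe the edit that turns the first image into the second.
It was coarsely pixelated.

Shapes are reduced to large square blocks; fine edges and outlines are lost — a downscale-then-upscale (mosaic) effect.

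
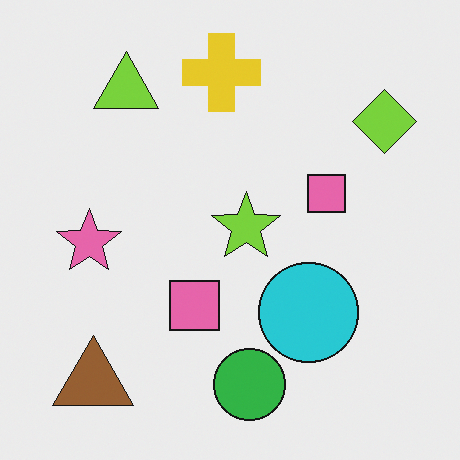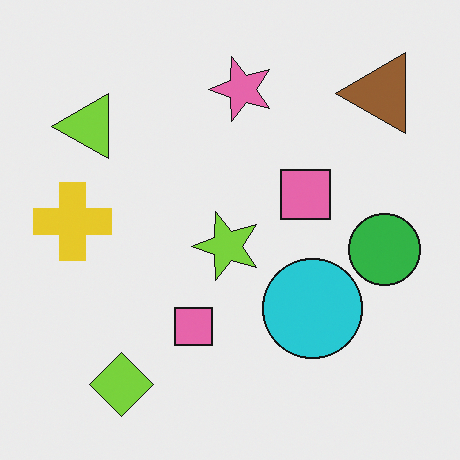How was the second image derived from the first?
The image was transposed (reflected across the top-left ↔ bottom-right diagonal).

Shapes have swapped their row and column positions — what was in the top-right is now in the bottom-left — a diagonal reflection.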